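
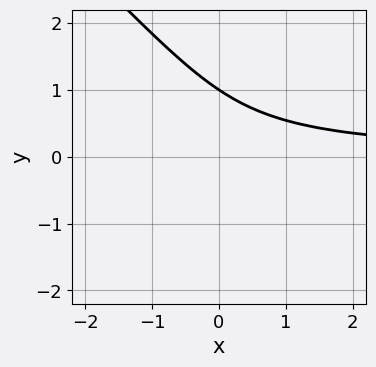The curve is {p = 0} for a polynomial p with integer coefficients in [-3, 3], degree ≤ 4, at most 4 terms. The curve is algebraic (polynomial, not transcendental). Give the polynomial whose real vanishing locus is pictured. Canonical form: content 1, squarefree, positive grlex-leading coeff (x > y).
1. The degree is 3 — no degree-2 curve has this shape.
2. From the axis intercepts and sections: one y-axis crossing is at y = 1; the curve avoids every integer x-axis point in the box.
3. The integer polynomial consistent with all of this is the stated p.

x*y^2 + y^3 + x*y - 1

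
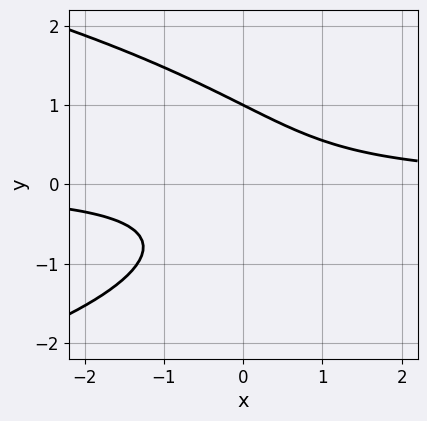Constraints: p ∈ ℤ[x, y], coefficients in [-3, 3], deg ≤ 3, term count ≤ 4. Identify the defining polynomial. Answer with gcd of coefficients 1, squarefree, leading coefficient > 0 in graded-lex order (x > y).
1. Degree: a generic line meets the curve in up to 3 points, so deg p = 3.
2. From the axis intercepts and sections: the curve avoids every integer x-axis point in the box; one y-axis crossing is at y = 1.
3. These observations pin down the coefficients.

2*y^3 + 3*x*y - 2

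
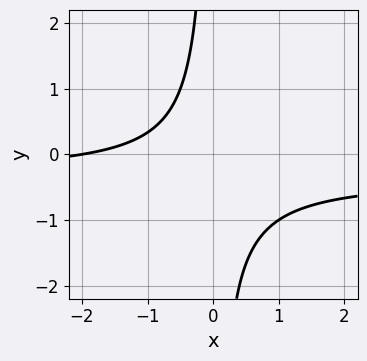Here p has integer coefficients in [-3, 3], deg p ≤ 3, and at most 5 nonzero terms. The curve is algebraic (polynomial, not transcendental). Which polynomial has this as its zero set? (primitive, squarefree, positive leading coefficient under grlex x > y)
First, deg p = 2.
Then, observable constraints: it crosses the x-axis at the gridline x = -2; it misses every integer gridline on the y-axis.
Finally, solving for integer coefficients yields p as stated.

3*x*y + x + 2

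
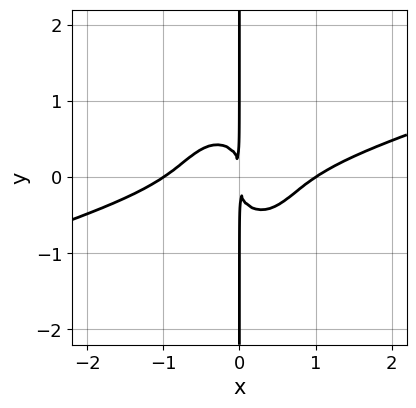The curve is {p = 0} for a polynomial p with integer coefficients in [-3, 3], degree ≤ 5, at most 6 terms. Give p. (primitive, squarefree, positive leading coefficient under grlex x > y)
1. The degree is 4 — the shape is more complex than any degree-3 curve.
2. From the visible intercepts: the x-axis gridline crossings are at x ∈ {-1, 1}; every point of the y-axis in the box is on the curve.
3. Assembling these constraints gives the stated polynomial.

x^4 - 3*x^3*y - 2*x*y^3 - x^2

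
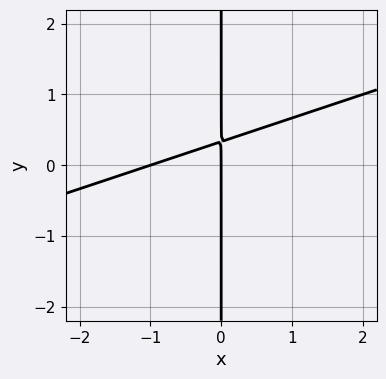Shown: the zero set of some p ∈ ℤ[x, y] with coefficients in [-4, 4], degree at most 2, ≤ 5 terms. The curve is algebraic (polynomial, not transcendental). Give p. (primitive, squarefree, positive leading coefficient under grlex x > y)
First, the degree is 2 — a generic line meets the curve in up to 2 points.
Next, from the axis intercepts and sections: the visible y-axis segment lies entirely on the curve; the x-axis gridline crossings are at x ∈ {-1, 0}.
Finally, assembling these constraints gives the stated polynomial.

x^2 - 3*x*y + x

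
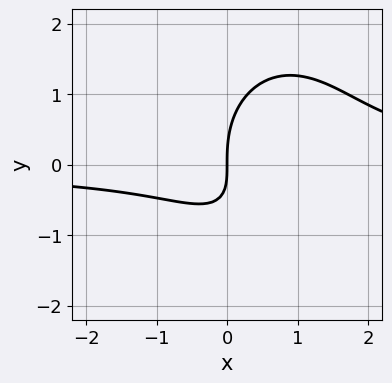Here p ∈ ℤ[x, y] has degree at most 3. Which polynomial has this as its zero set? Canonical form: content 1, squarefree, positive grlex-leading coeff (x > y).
First, degree: no degree-2 curve has this shape, so deg p = 3.
Then, reading off the gridlines: one x-axis crossing is at x = 0; one y-axis crossing is at y = 0.
Finally, these observations pin down the coefficients.

2*x^2*y + y^3 - 2*x*y - 2*x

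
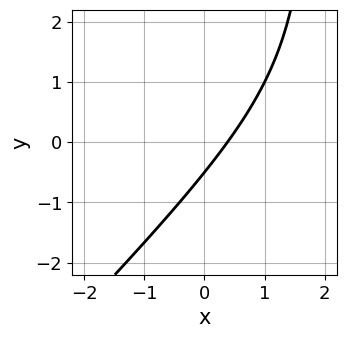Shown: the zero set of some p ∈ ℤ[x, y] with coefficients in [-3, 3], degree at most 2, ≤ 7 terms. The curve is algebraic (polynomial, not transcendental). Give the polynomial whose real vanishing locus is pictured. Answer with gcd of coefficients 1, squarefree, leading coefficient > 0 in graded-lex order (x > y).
x^2 - x*y - 3*x + 2*y + 1

First, deg p = 2. A generic line meets the curve in up to 2 points.
Finally, the integer polynomial consistent with all of this is the stated p.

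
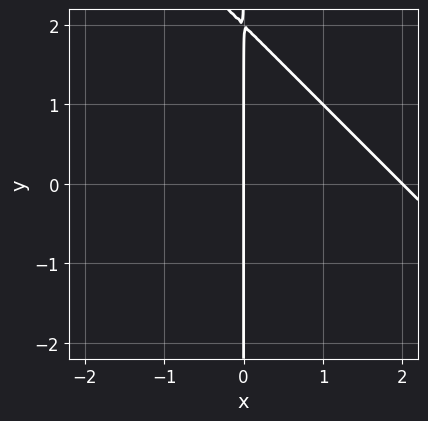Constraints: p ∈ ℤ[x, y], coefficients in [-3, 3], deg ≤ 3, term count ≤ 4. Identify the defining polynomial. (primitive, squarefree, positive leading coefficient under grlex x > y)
x^2 + x*y - 2*x

1. The degree is 2 — no degree-1 curve has this shape.
2. Reading off the gridlines: the visible y-axis segment lies entirely on the curve; the x-axis gridline crossings are at x ∈ {0, 2}.
3. Putting this together gives p.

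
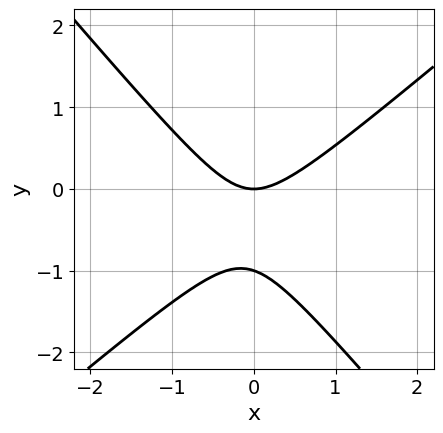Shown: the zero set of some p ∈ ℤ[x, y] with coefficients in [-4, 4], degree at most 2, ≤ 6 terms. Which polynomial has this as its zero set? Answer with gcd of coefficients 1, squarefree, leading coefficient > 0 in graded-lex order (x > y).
(a) deg p = 2.
(b) Observable constraints: one x-axis crossing is at x = 0; among the integer gridlines, it crosses the y-axis at y ∈ {-1, 0}.
(c) Fitting integer coefficients to these (and the overall shape) gives p.

3*x^2 - x*y - 3*y^2 - 3*y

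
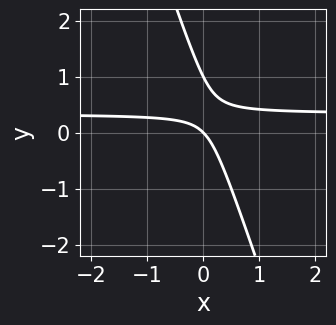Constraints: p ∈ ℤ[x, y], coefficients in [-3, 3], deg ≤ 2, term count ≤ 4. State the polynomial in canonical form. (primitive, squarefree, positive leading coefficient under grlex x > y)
3*x*y + y^2 - x - y

First, the degree is 2 — no degree-1 curve has this shape.
Then, observable constraints: one x-axis crossing is at x = 0; the y-axis gridline crossings are at y ∈ {0, 1}.
Finally, fitting integer coefficients to these (and the overall shape) gives p.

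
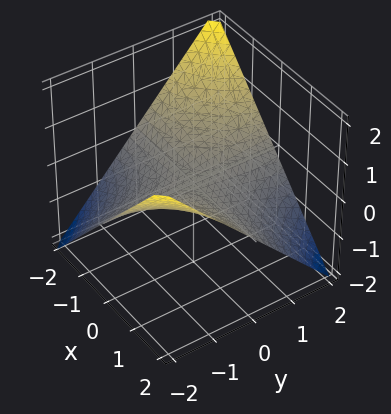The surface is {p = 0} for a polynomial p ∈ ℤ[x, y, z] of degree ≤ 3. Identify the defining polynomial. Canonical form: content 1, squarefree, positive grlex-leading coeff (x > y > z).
1. Degree: a hyperbolic paraboloid; a quadric, so deg p = 2.
2. Observable constraints: one z-axis crossing is at z = 0; the visible x-axis segment lies entirely on the surface; every point of the y-axis in the box is on the surface.
3. Assembling these constraints gives the stated polynomial.

x*y + 2*z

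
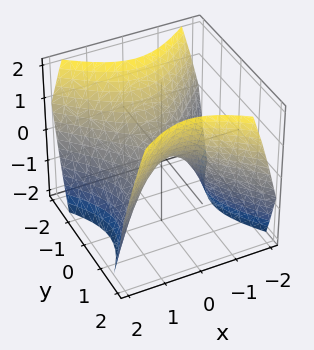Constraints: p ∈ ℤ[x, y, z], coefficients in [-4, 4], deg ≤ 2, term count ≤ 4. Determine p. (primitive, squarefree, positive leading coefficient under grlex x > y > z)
x^2 - y^2 + z

1. The degree is 2 — a hyperbolic paraboloid; a quadric.
2. Symmetries: the x ↦ −x reflection is a symmetry, so x appears only in even powers; it's symmetric under y → −y, forcing even powers of y.
3. Checking where it meets the axes: one x-axis crossing is at x = 0; one y-axis crossing is at y = 0.
4. Solving for integer coefficients yields p as stated.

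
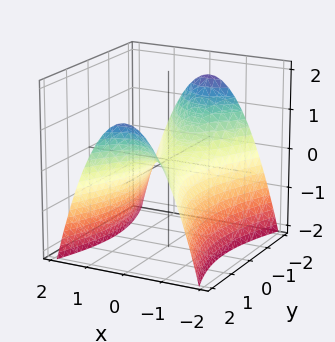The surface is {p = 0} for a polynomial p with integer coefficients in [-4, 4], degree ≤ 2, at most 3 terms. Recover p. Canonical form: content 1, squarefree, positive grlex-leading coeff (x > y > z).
3*x^2 - y^2 + 3*z

First, degree: a hyperbolic paraboloid; a quadric, so deg p = 2.
Next, symmetries: the x ↦ −x reflection is a symmetry, so x appears only in even powers; the y ↦ −y reflection is a symmetry, so y appears only in even powers.
Next, observable constraints: it crosses the y-axis at the gridline y = 0; it crosses the z-axis at the gridline z = 0.
Finally, putting this together gives p.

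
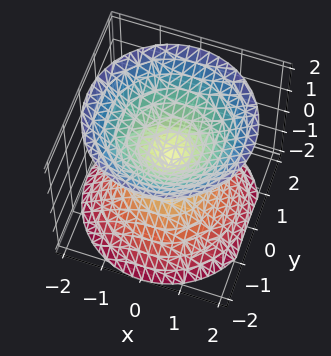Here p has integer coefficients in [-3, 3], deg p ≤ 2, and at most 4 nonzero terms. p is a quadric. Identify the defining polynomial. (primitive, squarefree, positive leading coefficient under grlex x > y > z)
(a) There are 2 components. Treating them together as one polynomial.
(b) The degree is 2 — two nappes meeting at a single point; a quadric.
(c) Symmetries: rotational symmetry about the z-axis ⇒ p depends on x, y only through x² + y²; mirror symmetry z ↦ −z ⇒ only even powers of z.
(d) From the axis intercepts and sections: it meets the x-axis at x = 0 (among the integer gridlines); it crosses the z-axis at the gridline z = 0.
(e) Solving for integer coefficients yields p as stated.

x^2 + y^2 - z^2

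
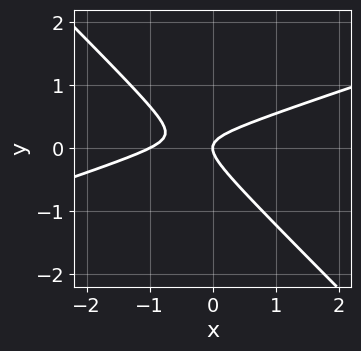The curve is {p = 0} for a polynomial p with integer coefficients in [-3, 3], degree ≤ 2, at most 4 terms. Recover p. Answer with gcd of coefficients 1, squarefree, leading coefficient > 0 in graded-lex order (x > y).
(a) The degree is 2 — the shape is more complex than any degree-1 curve.
(b) Observable constraints: one y-axis crossing is at y = 0; among the integer gridlines, it crosses the x-axis at x ∈ {-1, 0}.
(c) The integer polynomial consistent with all of this is the stated p.

x^2 - 2*x*y - 3*y^2 + x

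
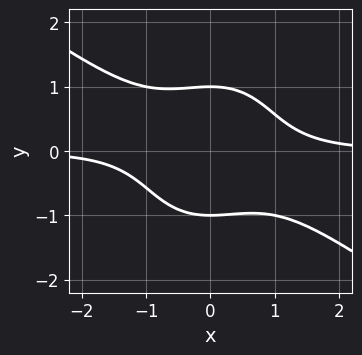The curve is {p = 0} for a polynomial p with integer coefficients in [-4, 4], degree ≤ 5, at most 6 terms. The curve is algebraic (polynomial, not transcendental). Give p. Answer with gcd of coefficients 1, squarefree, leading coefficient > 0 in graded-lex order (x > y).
(a) Degree: the shape is more complex than any degree-3 curve, so deg p = 4.
(b) Reading off the gridlines: the curve avoids every integer x-axis point in the box; the y-axis gridline crossings are at y ∈ {-1, 1}.
(c) These observations pin down the coefficients.

x^3*y + x^2*y^2 + y^4 - 1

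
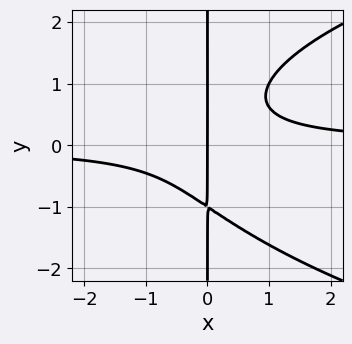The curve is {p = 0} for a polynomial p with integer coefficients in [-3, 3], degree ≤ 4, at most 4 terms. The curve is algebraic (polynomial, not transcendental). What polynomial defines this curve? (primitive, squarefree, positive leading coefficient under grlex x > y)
(a) Degree: the shape is more complex than any degree-3 curve, so deg p = 4.
(b) From the visible intercepts: every point of the y-axis in the box is on the curve; one x-axis crossing is at x = 0.
(c) Fitting integer coefficients to these (and the overall shape) gives p.

x*y^3 - 2*x^2*y + x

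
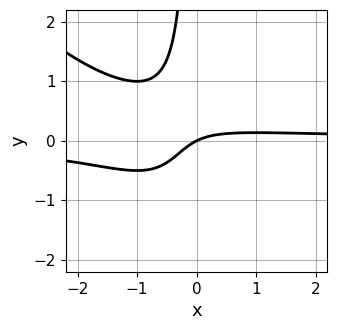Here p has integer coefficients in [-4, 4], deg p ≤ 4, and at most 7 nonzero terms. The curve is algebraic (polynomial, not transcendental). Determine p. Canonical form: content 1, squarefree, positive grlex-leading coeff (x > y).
2*x^2*y + 2*x*y^2 + 3*x*y - x + 2*y

(a) The degree is 3 — a generic line meets the curve in up to 3 points.
(b) From the visible intercepts: it meets the x-axis at x = 0 (among the integer gridlines); it crosses the y-axis at the gridline y = 0.
(c) Fitting integer coefficients to these (and the overall shape) gives p.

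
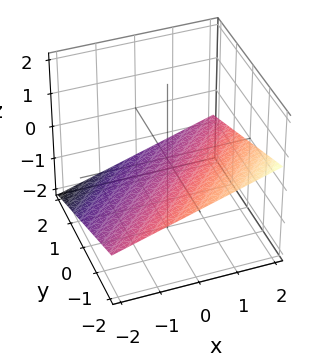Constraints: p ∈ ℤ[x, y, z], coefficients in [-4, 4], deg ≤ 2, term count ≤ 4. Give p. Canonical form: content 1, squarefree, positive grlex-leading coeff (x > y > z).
First, degree: every cross-section is a straight line — this is a plane, so deg p = 1.
Then, reading off the gridlines: one y-axis crossing is at y = -2; it crosses the x-axis at the gridline x = 2.
Finally, these observations pin down the coefficients.

x - y - 3*z - 2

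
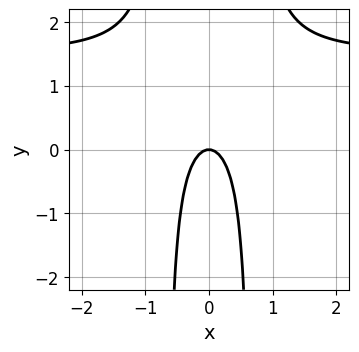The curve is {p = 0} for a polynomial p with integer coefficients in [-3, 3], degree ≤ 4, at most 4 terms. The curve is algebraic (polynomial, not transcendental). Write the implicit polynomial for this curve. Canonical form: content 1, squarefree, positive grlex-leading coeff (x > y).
2*x^2*y - 3*x^2 - y

(a) Degree: a generic line meets the curve in up to 3 points, so deg p = 3.
(b) Symmetries: mirror symmetry x ↦ −x ⇒ only even powers of x.
(c) Observable constraints: it crosses the x-axis at the gridline x = 0; it crosses the y-axis at the gridline y = 0.
(d) Putting this together gives p.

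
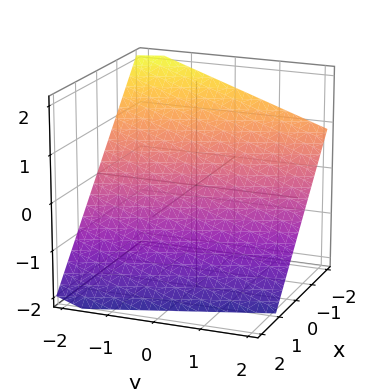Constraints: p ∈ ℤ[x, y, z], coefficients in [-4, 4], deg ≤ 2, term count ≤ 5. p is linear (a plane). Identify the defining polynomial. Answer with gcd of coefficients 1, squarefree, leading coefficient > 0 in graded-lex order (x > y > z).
1. Degree: the surface is flat (a plane), so deg p = 1.
2. From the visible intercepts: one y-axis crossing is at y = -2.
3. These observations pin down the coefficients.

3*x + y + 3*z + 2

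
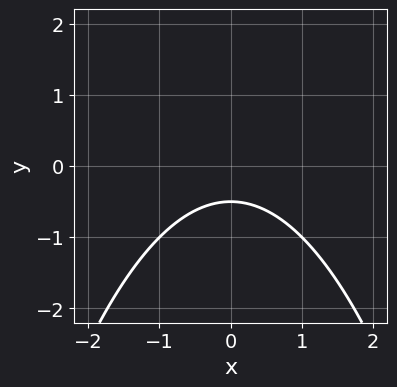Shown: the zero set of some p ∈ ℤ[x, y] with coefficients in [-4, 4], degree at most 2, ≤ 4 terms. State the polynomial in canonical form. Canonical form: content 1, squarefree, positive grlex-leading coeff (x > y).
1. The degree is 2 — the shape is more complex than any degree-1 curve.
2. Symmetries: it's symmetric under x → −x, forcing even powers of x.
3. From the visible intercepts: no x-intercept at any integer in the box.
4. Together with the visible shape, these determine p as stated.

x^2 + 2*y + 1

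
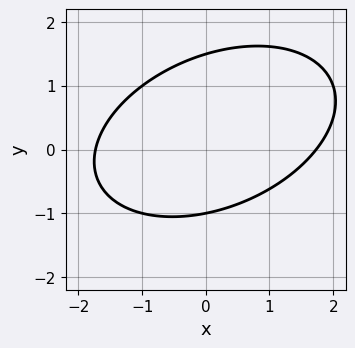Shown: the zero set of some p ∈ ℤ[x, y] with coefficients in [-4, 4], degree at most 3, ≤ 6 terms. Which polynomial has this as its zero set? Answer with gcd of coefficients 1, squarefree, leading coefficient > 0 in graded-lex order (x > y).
1. The degree is 2 — the shape is more complex than any degree-1 curve.
2. From the axis intercepts and sections: it crosses the y-axis at the gridline y = -1.
3. Fitting integer coefficients to these (and the overall shape) gives p.

x^2 - x*y + 2*y^2 - y - 3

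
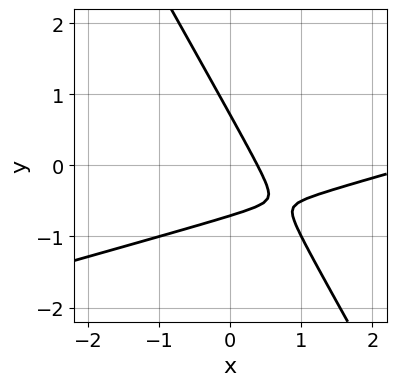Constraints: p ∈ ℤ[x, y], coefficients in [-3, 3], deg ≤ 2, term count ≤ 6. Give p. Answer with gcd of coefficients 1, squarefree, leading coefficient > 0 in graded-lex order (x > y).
x^2 - 3*x*y - 2*y^2 - 3*x + 1

Degree: a generic line meets the curve in up to 2 points, so deg p = 2.
Putting this together gives p.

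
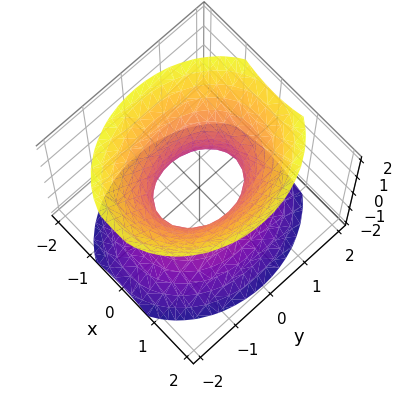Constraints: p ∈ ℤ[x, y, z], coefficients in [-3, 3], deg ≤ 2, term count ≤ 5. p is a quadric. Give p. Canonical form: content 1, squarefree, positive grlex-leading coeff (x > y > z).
First, degree: one connected sheet with a waist; a quadric, so deg p = 2.
Then, symmetries: it's symmetric under x → −x, forcing even powers of x; the y ↦ −y reflection is a symmetry, so y appears only in even powers; the z ↦ −z reflection is a symmetry, so z appears only in even powers.
Then, from the axis intercepts and sections: it misses every integer gridline on the z-axis; the y-axis gridline crossings are at y ∈ {-1, 1}.
Finally, these observations pin down the coefficients.

3*x^2 + 2*y^2 - 2*z^2 - 2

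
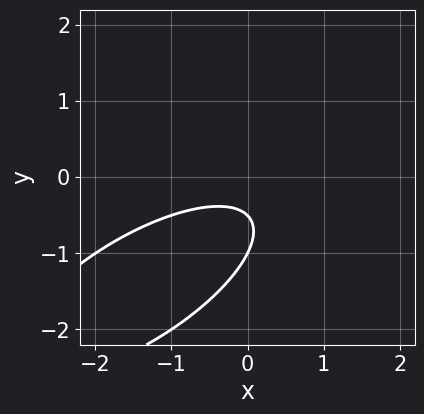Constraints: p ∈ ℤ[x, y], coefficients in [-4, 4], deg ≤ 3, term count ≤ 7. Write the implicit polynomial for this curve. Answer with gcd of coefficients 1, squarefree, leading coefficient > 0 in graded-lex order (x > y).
x^2 - 2*x*y + 2*y^2 + 3*y + 1

1. deg p = 2. The shape is more complex than any degree-1 curve.
2. From the visible intercepts: it misses every integer gridline on the x-axis; it crosses the y-axis at the gridline y = -1.
3. Assembling these constraints gives the stated polynomial.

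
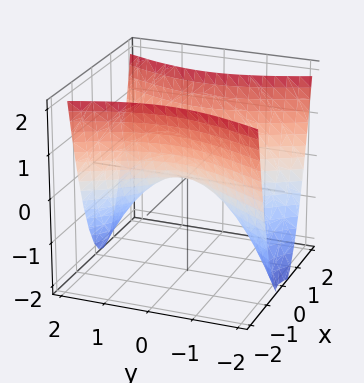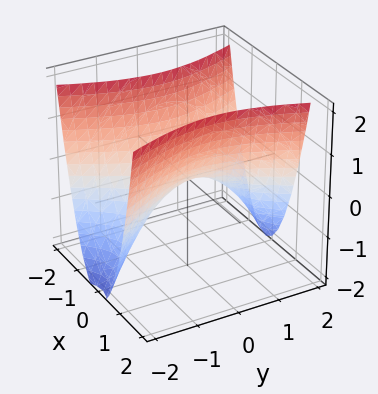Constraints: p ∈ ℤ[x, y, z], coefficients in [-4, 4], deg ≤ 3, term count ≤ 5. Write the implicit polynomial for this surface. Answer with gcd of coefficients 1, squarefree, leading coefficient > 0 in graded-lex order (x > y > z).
First, the degree is 2 — a hyperbolic paraboloid; a quadric.
Then, symmetries: mirror symmetry x ↦ −x ⇒ only even powers of x; mirror symmetry y ↦ −y ⇒ only even powers of y.
Next, from the axis intercepts and sections: it crosses the y-axis at the gridline y = 0; it crosses the x-axis at the gridline x = 0.
Finally, assembling these constraints gives the stated polynomial.

3*x^2 - y^2 - 2*z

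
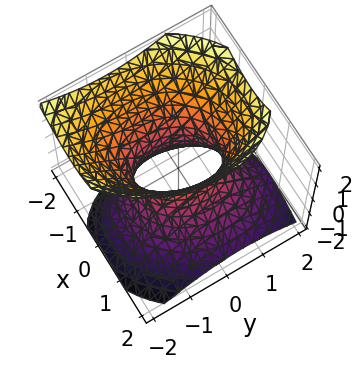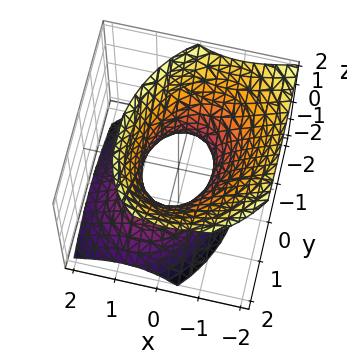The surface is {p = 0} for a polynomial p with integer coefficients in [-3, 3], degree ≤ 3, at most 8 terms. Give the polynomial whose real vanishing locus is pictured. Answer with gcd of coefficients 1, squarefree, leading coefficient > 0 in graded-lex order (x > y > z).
3*x^2 - x*y + 2*x*z + 2*y^2 - 2*z^2 - 2

First, the degree is 2 — the shape is more complex than any degree-1 surface.
Next, checking where it meets the axes: the y-axis gridline crossings are at y ∈ {-1, 1}; no z-intercept at any integer in the box.
Finally, assembling these constraints gives the stated polynomial.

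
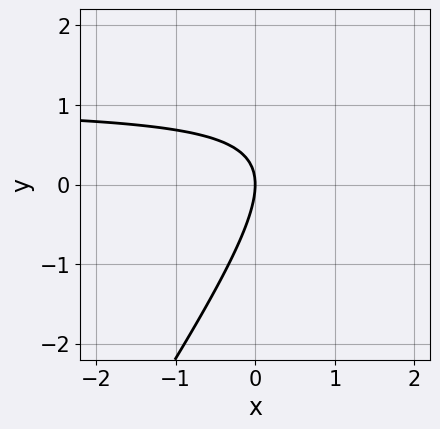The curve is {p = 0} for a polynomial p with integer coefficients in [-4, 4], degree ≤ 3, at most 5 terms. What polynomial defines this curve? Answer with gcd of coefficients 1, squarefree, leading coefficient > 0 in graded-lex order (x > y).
First, the degree is 2 — a generic line meets the curve in up to 2 points.
Next, from the axis intercepts and sections: one y-axis crossing is at y = 0; it meets the x-axis at x = 0 (among the integer gridlines).
Finally, fitting integer coefficients to these (and the overall shape) gives p.

3*x*y - 2*y^2 - 3*x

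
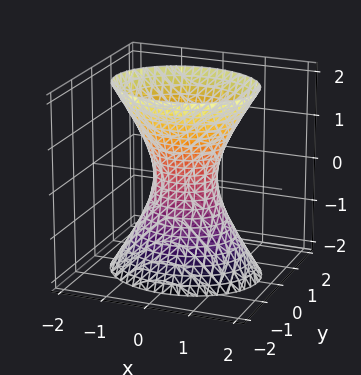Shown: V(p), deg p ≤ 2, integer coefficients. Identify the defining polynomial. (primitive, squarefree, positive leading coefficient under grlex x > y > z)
First, degree: one connected sheet with a waist; a quadric, so deg p = 2.
Next, symmetries: the x ↦ −x reflection is a symmetry, so x appears only in even powers; the z ↦ −z reflection is a symmetry, so z appears only in even powers; it's symmetric under y → −y, forcing even powers of y.
Then, from the visible intercepts: the surface avoids every integer z-axis point in the box.
Finally, assembling these constraints gives the stated polynomial.

2*x^2 + 3*y^2 - z^2 - 1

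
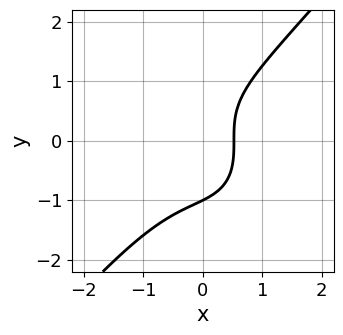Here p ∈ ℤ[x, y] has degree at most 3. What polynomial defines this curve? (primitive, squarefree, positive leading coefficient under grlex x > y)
(a) deg p = 3. The shape is more complex than any degree-2 curve.
(b) Reading off the gridlines: it meets the y-axis at y = -1 (among the integer gridlines).
(c) Together with the visible shape, these determine p as stated.

3*x^3 - 2*y^3 + 3*x - 2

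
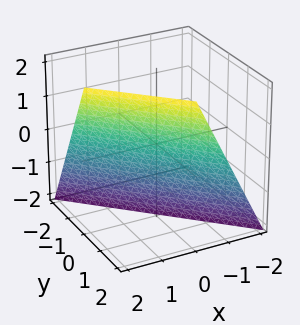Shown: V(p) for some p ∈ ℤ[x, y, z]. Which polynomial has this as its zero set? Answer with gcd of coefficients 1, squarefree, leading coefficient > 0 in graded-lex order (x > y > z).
deg p = 1. Every cross-section is a straight line — this is a plane.
Reading off the gridlines: it meets the y-axis at y = 1 (among the integer gridlines); it meets the x-axis at x = 1 (among the integer gridlines); one z-axis crossing is at z = -2.
Together with the visible shape, these determine p as stated.

2*x + 2*y - z - 2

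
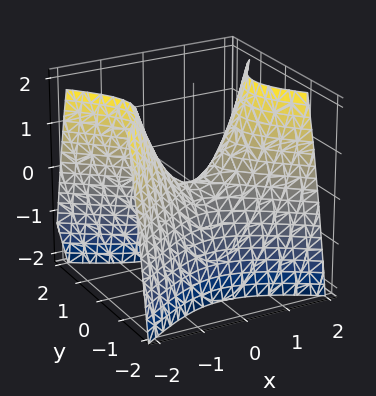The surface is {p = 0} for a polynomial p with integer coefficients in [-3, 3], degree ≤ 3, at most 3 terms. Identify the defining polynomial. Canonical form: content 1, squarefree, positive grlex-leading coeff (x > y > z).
2*x^2 - 3*y^2 - 2*z

First, degree: a hyperbolic paraboloid; a quadric, so deg p = 2.
Then, symmetries: the x ↦ −x reflection is a symmetry, so x appears only in even powers; mirror symmetry y ↦ −y ⇒ only even powers of y.
Next, from the axis intercepts and sections: one z-axis crossing is at z = 0; it crosses the x-axis at the gridline x = 0; it crosses the y-axis at the gridline y = 0.
Finally, solving for integer coefficients yields p as stated.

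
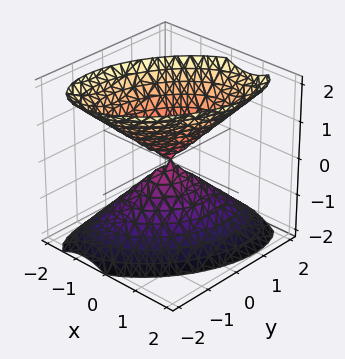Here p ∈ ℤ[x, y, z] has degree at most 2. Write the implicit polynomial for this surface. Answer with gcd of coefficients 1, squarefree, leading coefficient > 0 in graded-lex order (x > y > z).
3*x^2 - 2*x*y + 2*y^2 - 2*z^2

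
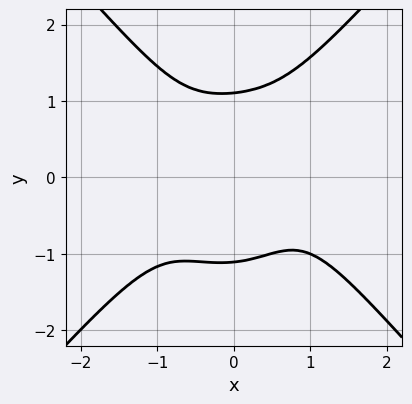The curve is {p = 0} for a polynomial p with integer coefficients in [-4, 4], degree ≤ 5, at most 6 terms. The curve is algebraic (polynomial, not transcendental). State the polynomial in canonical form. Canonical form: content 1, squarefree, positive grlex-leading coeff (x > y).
3*x^4 - 2*y^4 + 3*x^2*y + x*y + 3

The degree is 4 — the shape is more complex than any degree-3 curve.
Against the integer gridlines: no x-intercept at any integer in the box.
The integer polynomial consistent with all of this is the stated p.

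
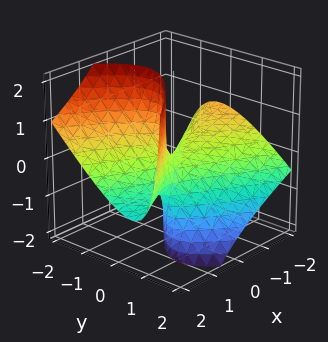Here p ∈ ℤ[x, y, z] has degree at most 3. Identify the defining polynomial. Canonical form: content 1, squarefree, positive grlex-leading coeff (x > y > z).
x^2 + 3*x*z - 3*y^2 - 3*y*z - z

(a) Degree: the shape is more complex than any degree-1 surface, so deg p = 2.
(b) From the visible intercepts: it crosses the y-axis at the gridline y = 0; one z-axis crossing is at z = 0; it meets the x-axis at x = 0 (among the integer gridlines).
(c) Fitting integer coefficients to these (and the overall shape) gives p.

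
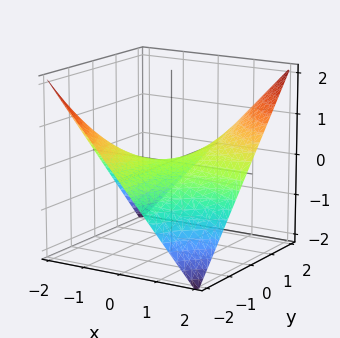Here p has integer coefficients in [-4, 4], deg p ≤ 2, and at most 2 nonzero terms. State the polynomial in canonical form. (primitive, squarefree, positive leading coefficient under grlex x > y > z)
1. deg p = 2.
2. Observable constraints: it meets the z-axis at z = 0 (among the integer gridlines); the visible y-axis segment lies entirely on the surface; the visible x-axis segment lies entirely on the surface.
3. Solving for integer coefficients yields p as stated.

x*y - 2*z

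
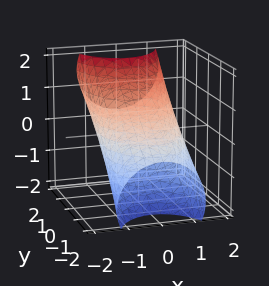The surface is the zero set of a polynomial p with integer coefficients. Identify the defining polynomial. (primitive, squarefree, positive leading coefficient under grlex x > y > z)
2*x^2 + y^2 - 3*y*z + 2*z^2 - 3

First, degree: a generic line meets the surface in up to 2 points, so deg p = 2.
Finally, matching integer coefficients to the picture gives p.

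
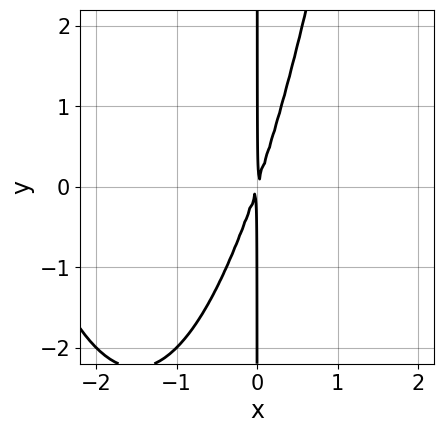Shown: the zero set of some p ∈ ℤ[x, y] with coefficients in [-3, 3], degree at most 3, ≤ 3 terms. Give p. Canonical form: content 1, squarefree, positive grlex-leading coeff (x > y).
1. deg p = 3.
2. Reading off the gridlines: every point of the y-axis in the box is on the curve.
3. The integer polynomial consistent with all of this is the stated p.

x^3 + 3*x^2 - x*y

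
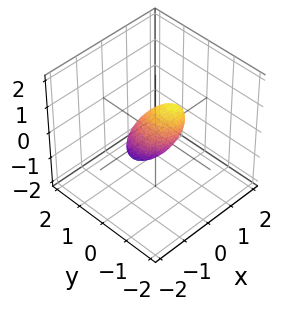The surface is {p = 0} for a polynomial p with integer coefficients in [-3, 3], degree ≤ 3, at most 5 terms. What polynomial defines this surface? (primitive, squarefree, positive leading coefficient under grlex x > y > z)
First, the degree is 2 — the shape is more complex than any degree-1 surface.
Then, observable constraints: among the integer gridlines, it crosses the z-axis at z ∈ {-1, 1}.
Finally, matching integer coefficients to the picture gives p.

2*x^2 + 2*y^2 + 2*y*z + z^2 - 1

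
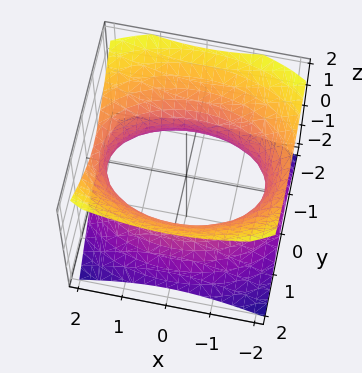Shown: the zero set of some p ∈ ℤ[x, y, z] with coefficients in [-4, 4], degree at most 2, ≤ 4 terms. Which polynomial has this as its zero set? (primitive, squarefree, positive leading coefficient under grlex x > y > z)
Degree: one connected sheet with a waist; a quadric, so deg p = 2.
Symmetries: mirror symmetry z ↦ −z ⇒ only even powers of z; it's symmetric under x → −x, forcing even powers of x; mirror symmetry y ↦ −y ⇒ only even powers of y.
Checking where it meets the axes: no z-intercept at any integer in the box.
Assembling these constraints gives the stated polynomial.

x^2 + 2*y^2 - 2*z^2 - 3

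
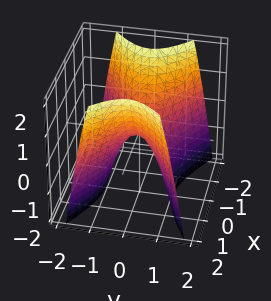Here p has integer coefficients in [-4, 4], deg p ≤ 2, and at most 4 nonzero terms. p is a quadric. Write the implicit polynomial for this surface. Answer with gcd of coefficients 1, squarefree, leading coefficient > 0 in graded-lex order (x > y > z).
1. The degree is 2 — a hyperbolic paraboloid; a quadric.
2. Symmetries: it's symmetric under x → −x, forcing even powers of x; it's symmetric under y → −y, forcing even powers of y.
3. Checking where it meets the axes: it meets the z-axis at z = 0 (among the integer gridlines); one x-axis crossing is at x = 0; it crosses the y-axis at the gridline y = 0.
4. Solving for integer coefficients yields p as stated.

x^2 - 2*y^2 - z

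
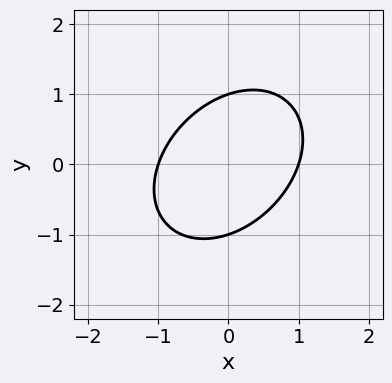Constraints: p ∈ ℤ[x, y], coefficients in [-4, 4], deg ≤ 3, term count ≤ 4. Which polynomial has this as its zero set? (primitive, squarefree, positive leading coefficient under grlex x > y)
3*x^2 - 2*x*y + 3*y^2 - 3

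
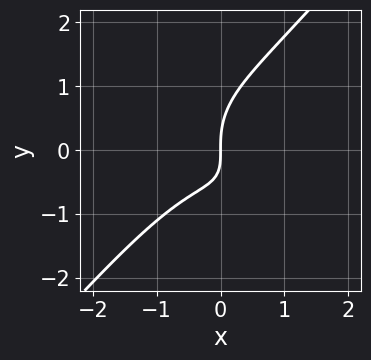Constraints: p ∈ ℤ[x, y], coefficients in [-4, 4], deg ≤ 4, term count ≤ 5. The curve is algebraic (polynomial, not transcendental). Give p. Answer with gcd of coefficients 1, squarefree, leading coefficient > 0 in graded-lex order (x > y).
deg p = 3. No degree-2 curve has this shape.
Checking where it meets the axes: it meets the y-axis at y = 0 (among the integer gridlines); it crosses the x-axis at the gridline x = 0.
The integer polynomial consistent with all of this is the stated p.

3*x^3 - 2*y^3 + 3*x*y + 3*x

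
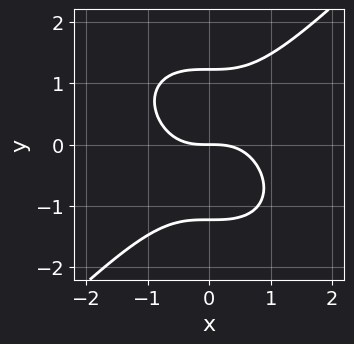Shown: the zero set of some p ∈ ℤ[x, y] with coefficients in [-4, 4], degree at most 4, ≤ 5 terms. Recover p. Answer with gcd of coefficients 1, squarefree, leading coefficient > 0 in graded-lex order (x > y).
2*x^3 - 2*y^3 + 3*y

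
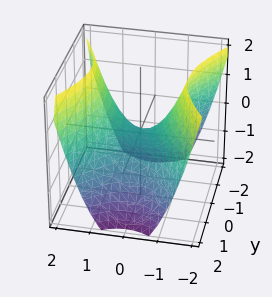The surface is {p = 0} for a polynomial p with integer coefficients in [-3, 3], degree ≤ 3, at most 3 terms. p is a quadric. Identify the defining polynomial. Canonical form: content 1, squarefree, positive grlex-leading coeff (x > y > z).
Degree: a hyperbolic paraboloid; a quadric, so deg p = 2.
Symmetries: the y ↦ −y reflection is a symmetry, so y appears only in even powers; the x ↦ −x reflection is a symmetry, so x appears only in even powers.
Against the integer gridlines: one x-axis crossing is at x = 0; it meets the z-axis at z = 0 (among the integer gridlines); it crosses the y-axis at the gridline y = 0.
Together with the visible shape, these determine p as stated.

3*x^2 - 2*y^2 - 3*z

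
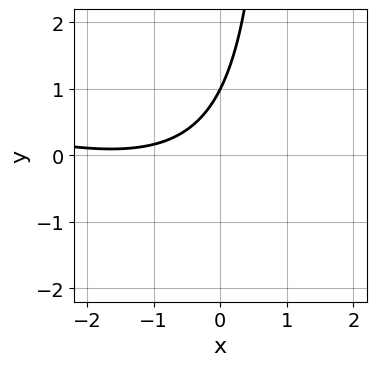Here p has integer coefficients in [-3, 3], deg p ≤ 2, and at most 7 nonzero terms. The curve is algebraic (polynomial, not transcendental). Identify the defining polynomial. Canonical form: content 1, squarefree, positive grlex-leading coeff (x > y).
(a) deg p = 2.
(b) From the visible intercepts: no x-intercept at any integer in the box; it meets the y-axis at y = 1 (among the integer gridlines).
(c) Matching integer coefficients to the picture gives p.

x^2 + 3*x*y + 3*x - 3*y + 3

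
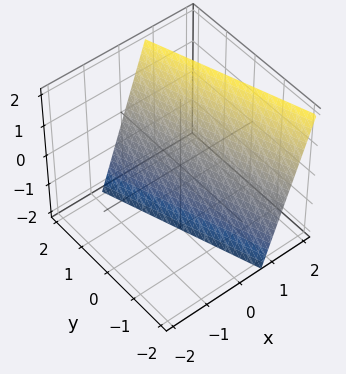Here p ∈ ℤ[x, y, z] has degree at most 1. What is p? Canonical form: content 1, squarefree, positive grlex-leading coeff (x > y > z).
First, degree: the surface is flat (a plane), so deg p = 1.
Next, checking where it meets the axes: it meets the y-axis at y = 2 (among the integer gridlines); it meets the z-axis at z = -2 (among the integer gridlines).
Finally, these observations pin down the coefficients.

3*x + y - z - 2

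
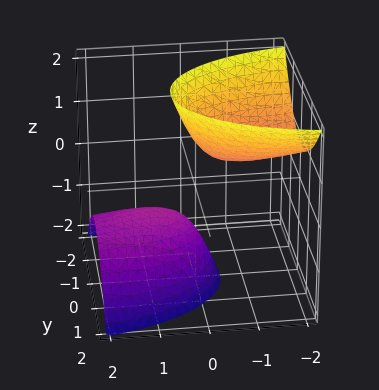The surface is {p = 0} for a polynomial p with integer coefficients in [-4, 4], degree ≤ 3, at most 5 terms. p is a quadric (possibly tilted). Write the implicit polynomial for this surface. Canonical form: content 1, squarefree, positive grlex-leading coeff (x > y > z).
x^2 + 3*x*z + 3*y^2 - z^2 + 1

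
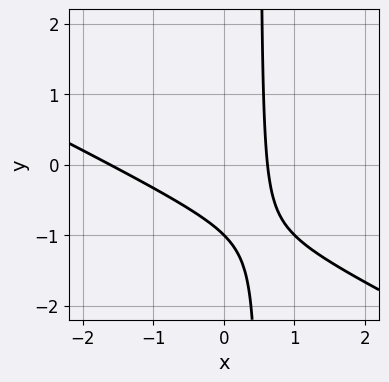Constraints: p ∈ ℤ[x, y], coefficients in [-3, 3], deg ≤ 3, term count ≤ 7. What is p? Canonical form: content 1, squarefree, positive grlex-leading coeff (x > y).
x^2 + 2*x*y + x - y - 1

deg p = 2. No degree-1 curve has this shape.
Reading off the gridlines: it meets the y-axis at y = -1 (among the integer gridlines).
Assembling these constraints gives the stated polynomial.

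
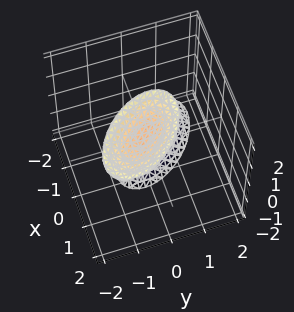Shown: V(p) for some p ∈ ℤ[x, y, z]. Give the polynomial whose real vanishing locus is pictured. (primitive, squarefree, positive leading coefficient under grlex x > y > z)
3*x^2 + 3*x*y - 2*x*z + 3*y^2 - z^2 + 3

1. I count 2 distinct pieces.
2. deg p = 2.
3. Against the integer gridlines: no x-intercept at any integer in the box; no y-intercept at any integer in the box.
4. Fitting integer coefficients to these (and the overall shape) gives p.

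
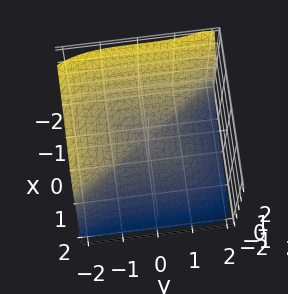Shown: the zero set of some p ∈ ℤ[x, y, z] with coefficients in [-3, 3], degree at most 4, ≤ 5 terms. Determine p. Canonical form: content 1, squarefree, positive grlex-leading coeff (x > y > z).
3*x^3 + y^3 + 3*z^3

First, degree: a generic line meets the surface in up to 3 points, so deg p = 3.
Then, observable constraints: it crosses the y-axis at the gridline y = 0; one z-axis crossing is at z = 0; it meets the x-axis at x = 0 (among the integer gridlines).
Finally, these observations pin down the coefficients.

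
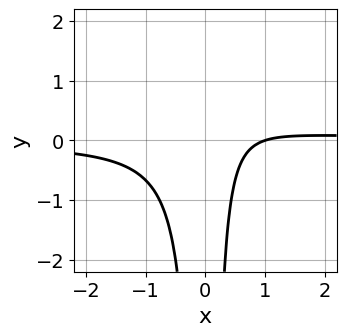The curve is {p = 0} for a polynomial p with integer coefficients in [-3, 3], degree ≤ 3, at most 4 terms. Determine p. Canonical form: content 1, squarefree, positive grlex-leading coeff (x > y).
(a) Degree: a generic line meets the curve in up to 3 points, so deg p = 3.
(b) Checking where it meets the axes: it meets the x-axis at x = 1 (among the integer gridlines); it misses every integer gridline on the y-axis.
(c) The integer polynomial consistent with all of this is the stated p.

3*x^2*y - x + 1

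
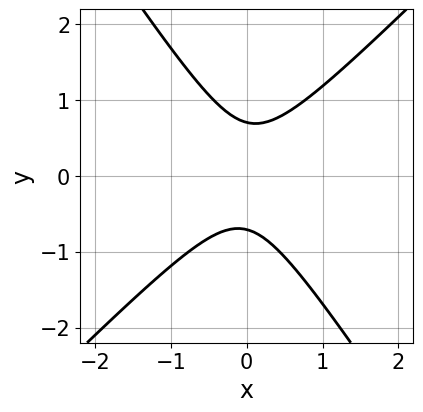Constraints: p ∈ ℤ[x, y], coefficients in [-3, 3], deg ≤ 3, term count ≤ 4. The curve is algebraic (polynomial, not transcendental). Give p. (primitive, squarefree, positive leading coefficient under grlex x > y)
3*x^2 - x*y - 2*y^2 + 1

Degree: no degree-1 curve has this shape, so deg p = 2.
Against the integer gridlines: the curve avoids every integer x-axis point in the box.
The integer polynomial consistent with all of this is the stated p.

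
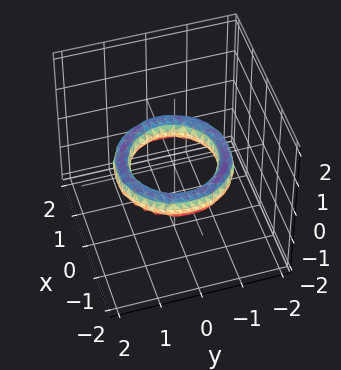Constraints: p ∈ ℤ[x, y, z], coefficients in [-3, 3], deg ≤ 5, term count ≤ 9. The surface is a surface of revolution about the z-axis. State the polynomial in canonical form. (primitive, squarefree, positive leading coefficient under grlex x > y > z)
deg p = 4. The shape is more complex than any degree-3 surface.
By symmetry, the z-axis is an axis of rotation, so x and y enter only as x² + y².
Reading off the gridlines: a circular section at z = 0 has radius exactly 1; among the integer gridlines, it crosses the y-axis at y ∈ {-1, 1}; no z-intercept at any integer in the box; among the integer gridlines, it crosses the x-axis at x ∈ {-1, 1}.
These observations pin down the coefficients.

x^4 + 2*x^2*y^2 + y^4 - 3*x^2 - 3*y^2 + 2*z^2 + 2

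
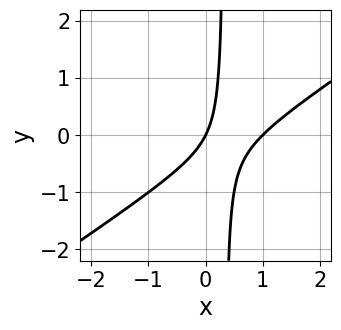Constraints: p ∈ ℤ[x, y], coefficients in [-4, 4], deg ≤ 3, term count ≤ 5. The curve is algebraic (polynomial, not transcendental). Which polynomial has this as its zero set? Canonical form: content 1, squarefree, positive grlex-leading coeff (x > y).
2*x^2 - 3*x*y - 2*x + y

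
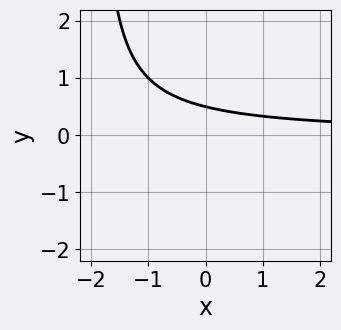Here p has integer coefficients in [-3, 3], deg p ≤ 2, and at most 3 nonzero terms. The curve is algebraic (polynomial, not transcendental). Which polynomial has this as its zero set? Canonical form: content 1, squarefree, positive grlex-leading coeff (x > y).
(a) deg p = 2.
(b) Observable constraints: it misses every integer gridline on the x-axis.
(c) These observations pin down the coefficients.

x*y + 2*y - 1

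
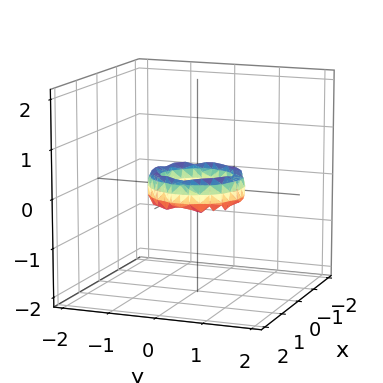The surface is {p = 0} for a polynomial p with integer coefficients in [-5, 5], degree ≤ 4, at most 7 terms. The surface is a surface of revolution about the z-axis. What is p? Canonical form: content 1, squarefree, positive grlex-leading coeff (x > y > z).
2*x^4 + 4*x^2*y^2 + 2*y^4 - 3*x^2 - 3*y^2 + z^2 + 1

1. The degree is 4 — the shape is more complex than any degree-3 surface.
2. Symmetry: the z-axis is an axis of rotation, so x and y enter only as x² + y².
3. From the axis intercepts and sections: no z-intercept at any integer in the box; the x-axis gridline crossings are at x ∈ {-1, 1}; the y-axis gridline crossings are at y ∈ {-1, 1}; a circular section at z = 0 has radius between 0 and 1.
4. Putting this together gives p.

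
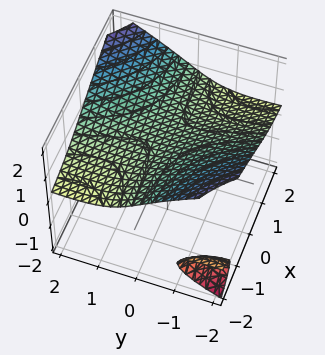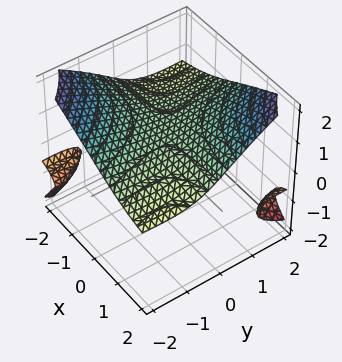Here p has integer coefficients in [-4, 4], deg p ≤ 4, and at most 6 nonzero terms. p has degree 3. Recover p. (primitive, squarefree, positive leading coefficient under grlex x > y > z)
3*x*y*z - 3*z^3 + y^2 + 3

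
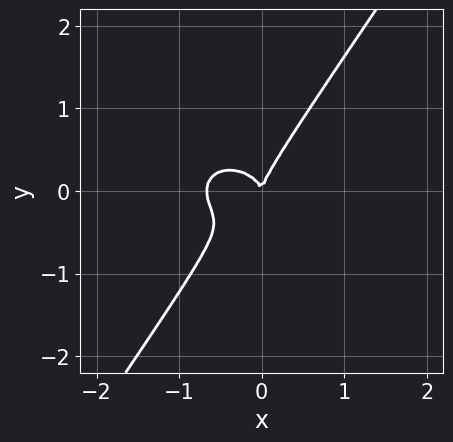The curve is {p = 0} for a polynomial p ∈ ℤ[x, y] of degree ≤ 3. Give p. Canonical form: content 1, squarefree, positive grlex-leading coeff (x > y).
3*x^3 + 3*x*y^2 - 3*y^3 + 2*x^2

1. The degree is 3 — the shape is more complex than any degree-2 curve.
2. From the visible intercepts: one x-axis crossing is at x = 0; it meets the y-axis at y = 0 (among the integer gridlines).
3. Putting this together gives p.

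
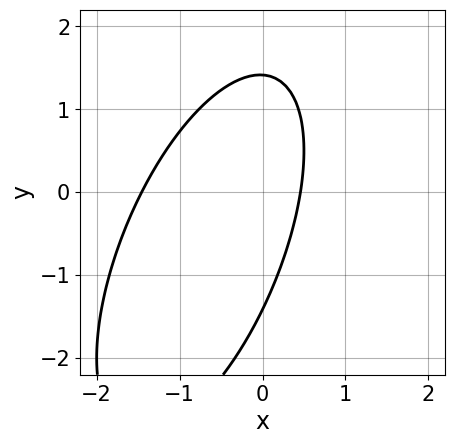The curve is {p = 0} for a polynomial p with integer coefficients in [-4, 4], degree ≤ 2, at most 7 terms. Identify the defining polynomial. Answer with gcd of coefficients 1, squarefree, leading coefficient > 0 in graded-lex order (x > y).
3*x^2 - 2*x*y + y^2 + 3*x - 2

1. deg p = 2. No degree-1 curve has this shape.
2. Solving for integer coefficients yields p as stated.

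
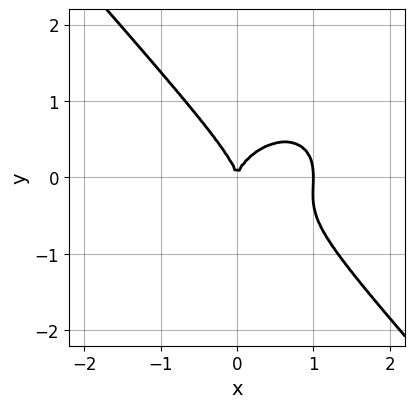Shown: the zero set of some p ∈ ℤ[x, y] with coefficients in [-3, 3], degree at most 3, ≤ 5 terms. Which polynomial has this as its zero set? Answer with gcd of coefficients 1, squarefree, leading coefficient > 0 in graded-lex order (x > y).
1. Degree: the shape is more complex than any degree-2 curve, so deg p = 3.
2. Against the integer gridlines: among the integer gridlines, it crosses the x-axis at x ∈ {0, 1}; one y-axis crossing is at y = 0.
3. The integer polynomial consistent with all of this is the stated p.

3*x^3 + x*y^2 + 3*y^3 - 3*x^2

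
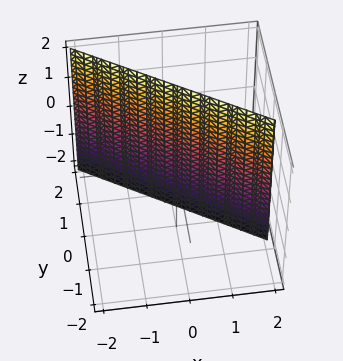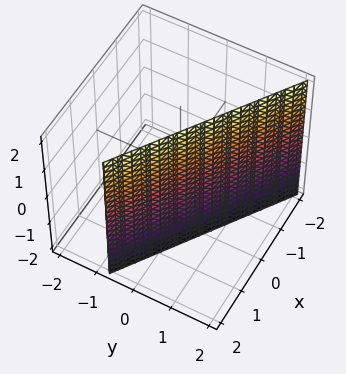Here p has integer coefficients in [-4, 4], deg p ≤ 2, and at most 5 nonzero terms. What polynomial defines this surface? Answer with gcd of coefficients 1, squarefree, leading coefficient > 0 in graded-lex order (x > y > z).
2*x + 3*y - 2

1. Degree: the surface is flat (a plane), so deg p = 1.
2. From the axis intercepts and sections: no z-intercept at any integer in the box; it crosses the x-axis at the gridline x = 1.
3. Assembling these constraints gives the stated polynomial.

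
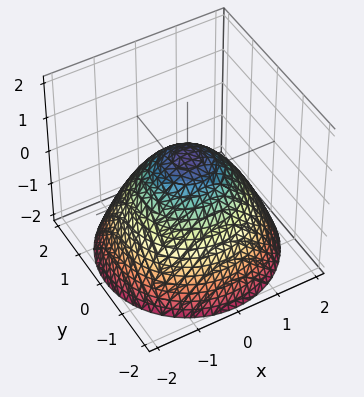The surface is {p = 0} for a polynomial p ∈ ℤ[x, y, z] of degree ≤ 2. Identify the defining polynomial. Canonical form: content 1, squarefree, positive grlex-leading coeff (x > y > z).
1. deg p = 2. A generic line meets the surface in up to 2 points.
2. Symmetry: the surface is invariant under rotation about z: p = q(x² + y², z).
3. Reading off the gridlines: a circular section at z = 0 has radius exactly 1; among the integer gridlines, it crosses the x-axis at x ∈ {-1, 1}; among the integer gridlines, it crosses the y-axis at y ∈ {-1, 1}.
4. These observations pin down the coefficients.

2*x^2 + 2*y^2 + 3*z - 2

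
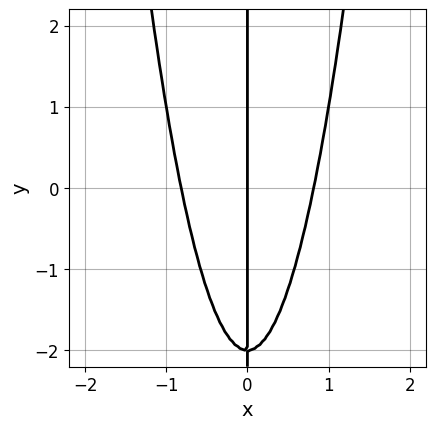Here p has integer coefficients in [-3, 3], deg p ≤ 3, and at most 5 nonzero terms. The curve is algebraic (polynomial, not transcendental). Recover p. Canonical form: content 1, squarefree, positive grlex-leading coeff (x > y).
3*x^3 - x*y - 2*x

The degree is 3 — no degree-2 curve has this shape.
Reading off the gridlines: every point of the y-axis in the box is on the curve; it crosses the x-axis at the gridline x = 0.
Putting this together gives p.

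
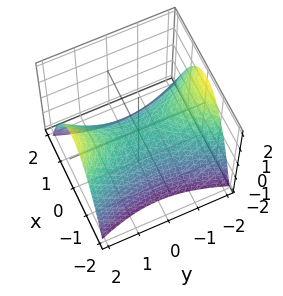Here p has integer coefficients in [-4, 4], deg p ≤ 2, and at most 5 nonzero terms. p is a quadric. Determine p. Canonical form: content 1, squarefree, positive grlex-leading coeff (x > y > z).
3*x^2 - y^2 + 3*z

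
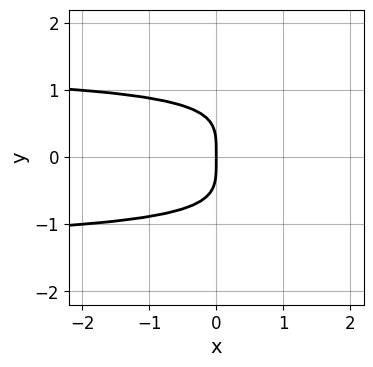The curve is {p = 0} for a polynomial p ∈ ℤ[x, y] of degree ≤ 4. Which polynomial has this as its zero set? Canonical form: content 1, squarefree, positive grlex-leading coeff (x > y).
2*y^4 - x*y^2 + 2*x

(a) Degree: a generic line meets the curve in up to 4 points, so deg p = 4.
(b) Symmetries: it's symmetric under y → −y, forcing even powers of y.
(c) From the axis intercepts and sections: one y-axis crossing is at y = 0; it crosses the x-axis at the gridline x = 0.
(d) Assembling these constraints gives the stated polynomial.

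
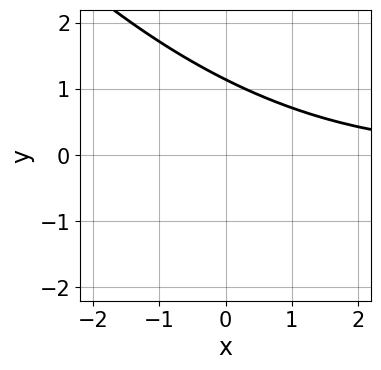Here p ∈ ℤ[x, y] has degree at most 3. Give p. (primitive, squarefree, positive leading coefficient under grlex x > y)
x^2*y + 3*x*y^2 + 2*y^3 - 3

1. The degree is 3 — a generic line meets the curve in up to 3 points.
2. Against the integer gridlines: no x-intercept at any integer in the box.
3. Fitting integer coefficients to these (and the overall shape) gives p.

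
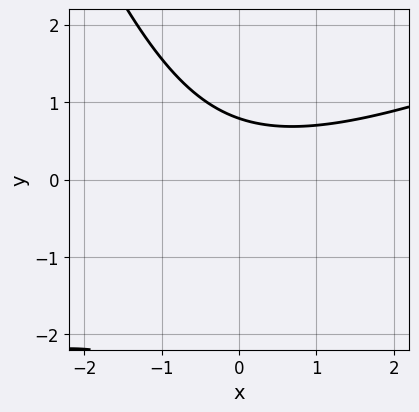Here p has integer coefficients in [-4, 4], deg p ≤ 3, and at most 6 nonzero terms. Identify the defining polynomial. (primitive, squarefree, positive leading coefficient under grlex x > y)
x^2 - 2*x*y - y^2 - 3*y + 3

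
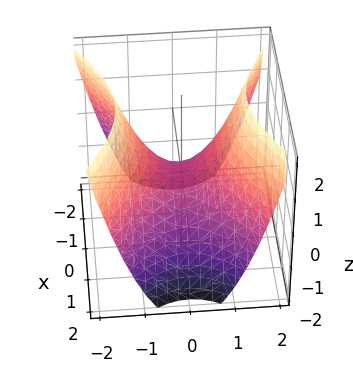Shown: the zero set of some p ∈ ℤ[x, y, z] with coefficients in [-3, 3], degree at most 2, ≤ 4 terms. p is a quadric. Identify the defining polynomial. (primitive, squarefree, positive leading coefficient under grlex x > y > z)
2*x^2 - 3*y^2 + 3*z

First, degree: a hyperbolic paraboloid; a quadric, so deg p = 2.
Next, symmetries: the x ↦ −x reflection is a symmetry, so x appears only in even powers; mirror symmetry y ↦ −y ⇒ only even powers of y.
Next, observable constraints: it meets the x-axis at x = 0 (among the integer gridlines); one y-axis crossing is at y = 0.
Finally, the integer polynomial consistent with all of this is the stated p.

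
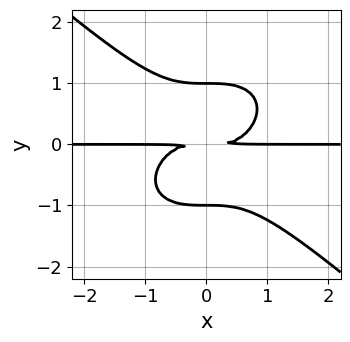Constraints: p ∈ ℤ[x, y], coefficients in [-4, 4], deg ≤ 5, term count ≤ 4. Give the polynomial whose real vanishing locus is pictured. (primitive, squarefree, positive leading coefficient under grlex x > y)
Degree: a generic line meets the curve in up to 4 points, so deg p = 4.
Observable constraints: every point of the x-axis in the box is on the curve; the y-axis gridline crossings are at y ∈ {-1, 1}.
Fitting integer coefficients to these (and the overall shape) gives p.

2*x^3*y + 3*y^4 - 3*y^2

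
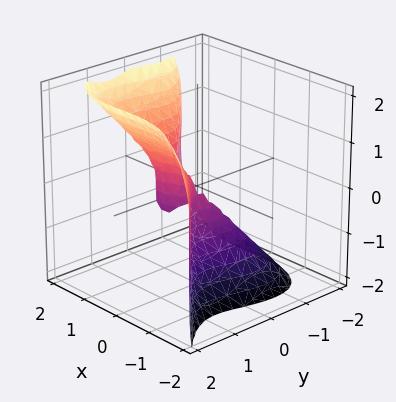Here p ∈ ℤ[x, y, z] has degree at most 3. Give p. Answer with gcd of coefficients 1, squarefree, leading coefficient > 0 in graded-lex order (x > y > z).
First, degree: the shape is more complex than any degree-2 surface, so deg p = 3.
Next, checking where it meets the axes: one y-axis crossing is at y = 0; among the integer gridlines, it crosses the x-axis at x ∈ {0, 1}; it crosses the z-axis at the gridline z = 0.
Finally, together with the visible shape, these determine p as stated.

2*x^3 + 3*y^3 - y*z^2 - z^3 - 2*x^2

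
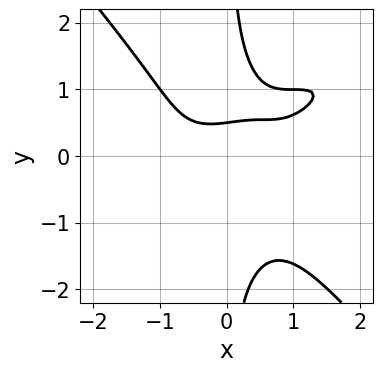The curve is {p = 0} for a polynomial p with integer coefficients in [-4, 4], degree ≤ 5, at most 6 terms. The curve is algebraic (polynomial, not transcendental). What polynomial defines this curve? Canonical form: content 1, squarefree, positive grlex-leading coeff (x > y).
x^4 - 2*x^3*y + 2*x*y^3 - 2*y + 1

deg p = 4.
Reading off the gridlines: it misses every integer gridline on the x-axis.
Assembling these constraints gives the stated polynomial.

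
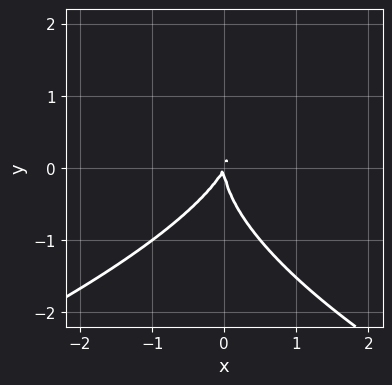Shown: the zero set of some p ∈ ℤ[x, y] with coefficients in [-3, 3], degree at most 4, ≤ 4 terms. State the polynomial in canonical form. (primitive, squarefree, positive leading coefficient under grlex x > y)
First, degree: a generic line meets the curve in up to 3 points, so deg p = 3.
Then, checking where it meets the axes: it crosses the x-axis at the gridline x = 0; one y-axis crossing is at y = 0.
Finally, assembling these constraints gives the stated polynomial.

y^3 + 2*x^2 - x*y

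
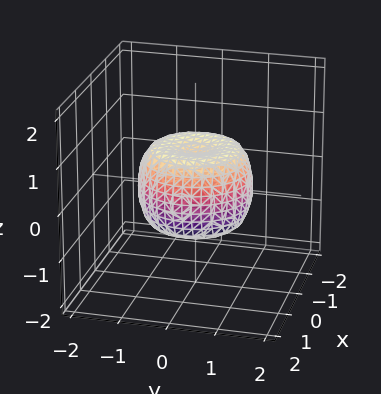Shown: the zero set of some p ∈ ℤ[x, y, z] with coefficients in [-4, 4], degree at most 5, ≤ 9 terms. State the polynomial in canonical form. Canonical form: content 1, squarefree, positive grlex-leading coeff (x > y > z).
2*x^4 + 4*x^2*y^2 + 2*y^4 - 2*x^2 - 2*y^2 + 2*z^2 - 1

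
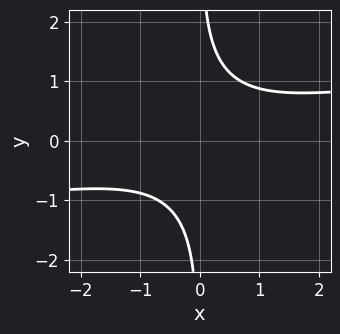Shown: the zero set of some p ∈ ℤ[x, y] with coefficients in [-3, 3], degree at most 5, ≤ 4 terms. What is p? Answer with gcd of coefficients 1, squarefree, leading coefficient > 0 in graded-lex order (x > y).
(a) The degree is 4 — the shape is more complex than any degree-3 curve.
(b) From the axis intercepts and sections: it misses every integer gridline on the x-axis; no y-intercept at any integer in the box.
(c) The integer polynomial consistent with all of this is the stated p.

2*x*y^3 - x^2 + 3*x*y - 3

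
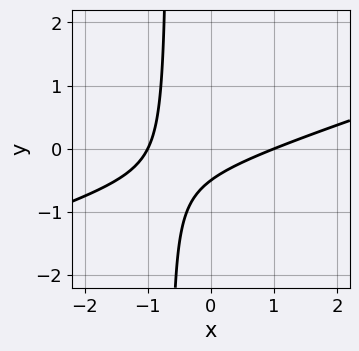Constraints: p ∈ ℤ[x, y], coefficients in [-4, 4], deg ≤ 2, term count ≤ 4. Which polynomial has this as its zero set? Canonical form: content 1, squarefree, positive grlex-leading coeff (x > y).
x^2 - 3*x*y - 2*y - 1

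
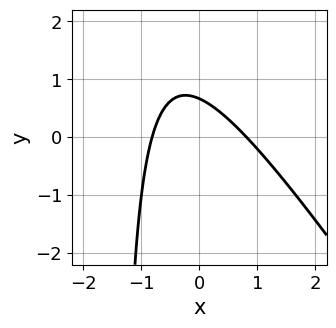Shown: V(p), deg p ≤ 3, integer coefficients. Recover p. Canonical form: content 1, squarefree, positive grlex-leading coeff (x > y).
3*x^2 + 2*x*y + 3*y - 2

(a) deg p = 2.
(b) The integer polynomial consistent with all of this is the stated p.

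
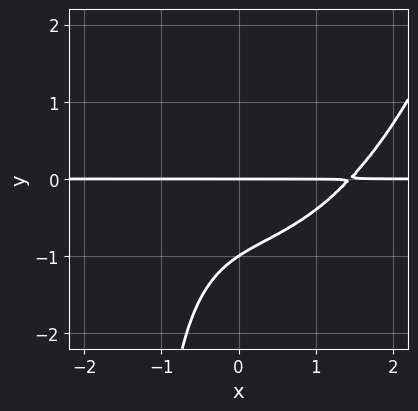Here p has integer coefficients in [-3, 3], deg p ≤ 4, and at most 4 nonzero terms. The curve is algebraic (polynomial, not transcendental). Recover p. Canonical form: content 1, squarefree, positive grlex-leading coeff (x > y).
First, deg p = 4. A generic line meets the curve in up to 4 points.
Then, observable constraints: the visible x-axis segment lies entirely on the curve; the y-axis gridline crossings are at y ∈ {-1, 0}.
Finally, these observations pin down the coefficients.

x^3*y - 2*x*y^2 - 3*y^2 - 3*y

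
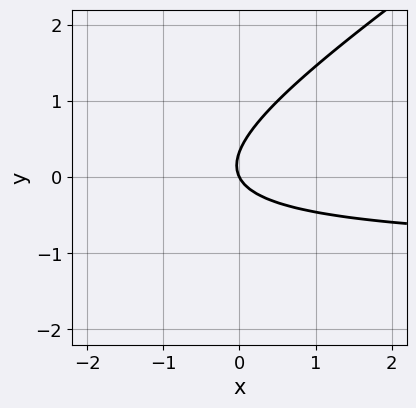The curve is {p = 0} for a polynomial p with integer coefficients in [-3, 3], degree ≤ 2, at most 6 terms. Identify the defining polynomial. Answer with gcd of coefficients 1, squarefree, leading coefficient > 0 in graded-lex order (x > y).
The degree is 2 — a generic line meets the curve in up to 2 points.
Checking where it meets the axes: one x-axis crossing is at x = 0; one y-axis crossing is at y = 0.
Matching integer coefficients to the picture gives p.

2*x*y - 3*y^2 + 2*x + y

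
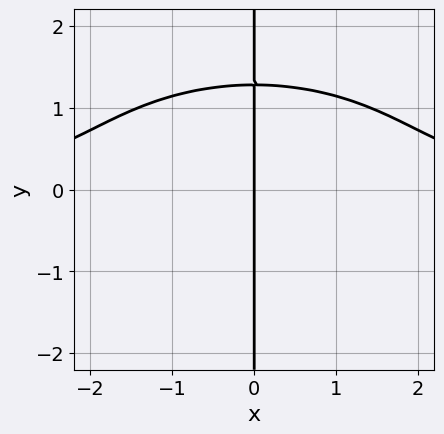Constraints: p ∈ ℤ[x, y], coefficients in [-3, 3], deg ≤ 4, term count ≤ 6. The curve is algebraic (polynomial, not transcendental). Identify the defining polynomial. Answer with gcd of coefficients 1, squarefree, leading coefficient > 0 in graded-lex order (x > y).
x^3*y + 3*x*y^3 - 2*x*y^2 - 3*x

Degree: a generic line meets the curve in up to 4 points, so deg p = 4.
Reading off the gridlines: every point of the y-axis in the box is on the curve; it crosses the x-axis at the gridline x = 0.
Matching integer coefficients to the picture gives p.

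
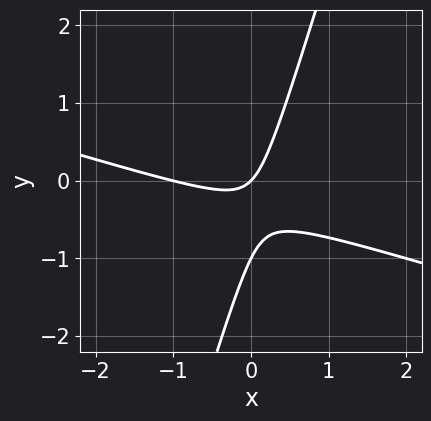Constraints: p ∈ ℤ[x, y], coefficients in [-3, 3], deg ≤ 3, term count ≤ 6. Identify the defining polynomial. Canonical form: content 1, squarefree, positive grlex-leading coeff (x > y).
(a) The degree is 2 — a generic line meets the curve in up to 2 points.
(b) From the visible intercepts: the x-axis gridline crossings are at x ∈ {-1, 0}; among the integer gridlines, it crosses the y-axis at y ∈ {-1, 0}.
(c) Matching integer coefficients to the picture gives p.

x^2 + 3*x*y - y^2 + x - y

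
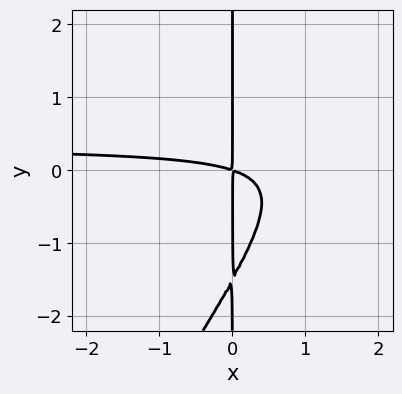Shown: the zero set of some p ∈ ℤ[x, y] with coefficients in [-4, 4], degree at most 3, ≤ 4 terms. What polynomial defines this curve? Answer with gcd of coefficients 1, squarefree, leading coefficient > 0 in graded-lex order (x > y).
1. deg p = 3. A generic line meets the curve in up to 3 points.
2. Checking where it meets the axes: every point of the y-axis in the box is on the curve.
3. Solving for integer coefficients yields p as stated.

3*x^2*y - 2*x*y^2 - x^2 - 3*x*y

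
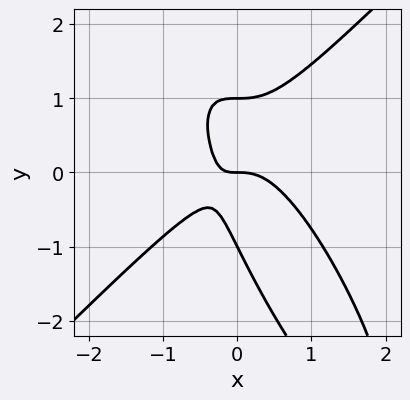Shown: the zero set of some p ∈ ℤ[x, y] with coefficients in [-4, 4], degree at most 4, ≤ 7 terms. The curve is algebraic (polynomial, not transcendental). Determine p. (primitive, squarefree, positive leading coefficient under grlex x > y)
3*x^3 - 2*x*y^2 - y^3 + 2*x*y + y

1. Degree: a generic line meets the curve in up to 3 points, so deg p = 3.
2. Observable constraints: it crosses the x-axis at the gridline x = 0; among the integer gridlines, it crosses the y-axis at y ∈ {-1, 0, 1}.
3. The integer polynomial consistent with all of this is the stated p.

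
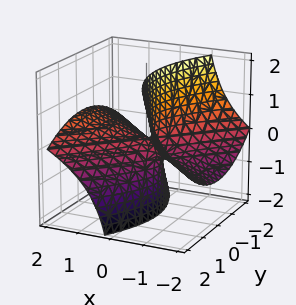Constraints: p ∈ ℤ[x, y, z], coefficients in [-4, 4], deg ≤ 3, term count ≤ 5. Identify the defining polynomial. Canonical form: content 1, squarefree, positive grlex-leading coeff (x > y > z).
x^2 - 3*x*z - y^2 - z

The degree is 2 — no degree-1 surface has this shape.
From the axis intercepts and sections: one z-axis crossing is at z = 0; one x-axis crossing is at x = 0; it meets the y-axis at y = 0 (among the integer gridlines).
Together with the visible shape, these determine p as stated.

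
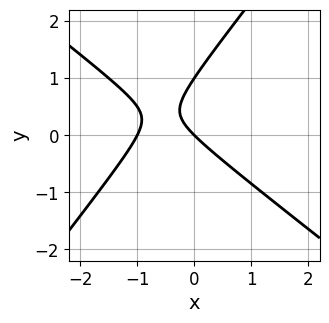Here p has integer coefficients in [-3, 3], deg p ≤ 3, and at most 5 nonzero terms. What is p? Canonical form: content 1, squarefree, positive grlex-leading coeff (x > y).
(a) The degree is 2 — the shape is more complex than any degree-1 curve.
(b) Reading off the gridlines: the x-axis gridline crossings are at x ∈ {-1, 0}; among the integer gridlines, it crosses the y-axis at y ∈ {0, 1}.
(c) Solving for integer coefficients yields p as stated.

2*x^2 + x*y - 2*y^2 + 2*x + 2*y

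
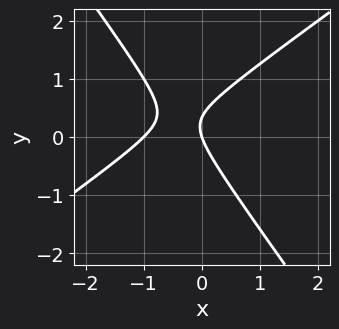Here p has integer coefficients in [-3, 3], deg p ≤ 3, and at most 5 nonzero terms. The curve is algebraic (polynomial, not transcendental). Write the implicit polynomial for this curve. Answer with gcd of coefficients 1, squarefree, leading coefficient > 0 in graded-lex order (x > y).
3*x^2 - 2*x*y - 3*y^2 + 3*x + y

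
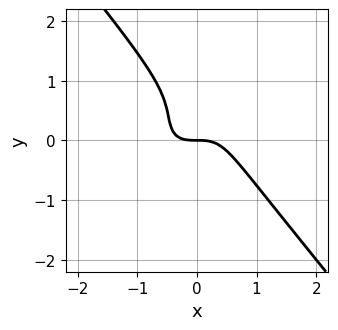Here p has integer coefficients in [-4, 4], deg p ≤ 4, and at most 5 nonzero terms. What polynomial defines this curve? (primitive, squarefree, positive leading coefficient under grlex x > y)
First, deg p = 3. The shape is more complex than any degree-2 curve.
Next, from the axis intercepts and sections: one y-axis crossing is at y = 0; it crosses the x-axis at the gridline x = 0.
Finally, the integer polynomial consistent with all of this is the stated p.

3*x^3 - 2*x^2*y + 3*y^3 - 3*y^2 + 2*y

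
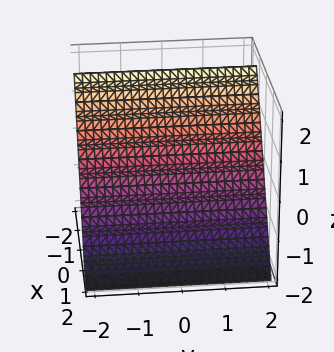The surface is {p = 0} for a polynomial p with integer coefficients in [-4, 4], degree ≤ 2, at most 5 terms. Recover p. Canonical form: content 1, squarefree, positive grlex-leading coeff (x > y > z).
1. deg p = 1. Every cross-section is a straight line — this is a plane.
2. Checking where it meets the axes: no y-intercept at any integer in the box; it meets the z-axis at z = 1 (among the integer gridlines).
3. Matching integer coefficients to the picture gives p.

3*x + 2*z - 2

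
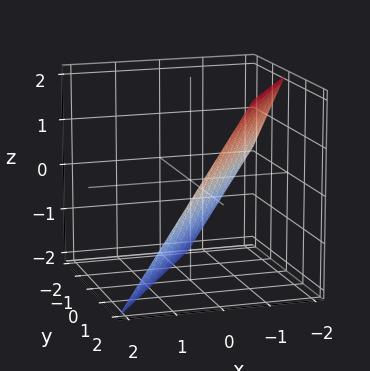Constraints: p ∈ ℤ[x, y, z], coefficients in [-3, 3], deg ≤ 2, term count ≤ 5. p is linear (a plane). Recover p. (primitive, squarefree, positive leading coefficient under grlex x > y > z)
3*x - 2*y + 2*z + 2

First, degree: the surface is flat (a plane), so deg p = 1.
Then, against the integer gridlines: one z-axis crossing is at z = -1; one y-axis crossing is at y = 1.
Finally, solving for integer coefficients yields p as stated.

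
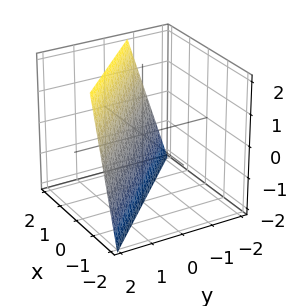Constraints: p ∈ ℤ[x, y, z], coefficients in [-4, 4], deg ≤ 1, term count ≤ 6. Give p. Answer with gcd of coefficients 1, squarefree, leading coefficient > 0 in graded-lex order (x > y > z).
(a) The degree is 1 — every cross-section is a straight line — this is a plane.
(b) Reading off the gridlines: one z-axis crossing is at z = -2.
(c) Putting this together gives p.

3*x + 3*y - z - 2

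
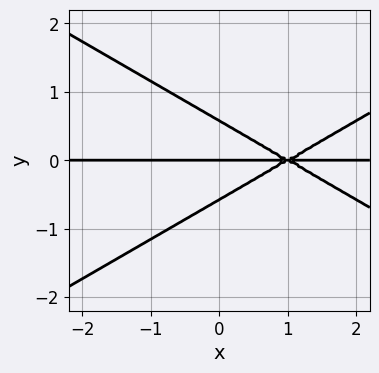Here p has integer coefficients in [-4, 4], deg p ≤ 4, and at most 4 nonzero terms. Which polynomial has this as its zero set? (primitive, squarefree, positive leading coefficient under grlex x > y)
x^2*y - 3*y^3 - 2*x*y + y

1. deg p = 3. The shape is more complex than any degree-2 curve.
2. Reading off the gridlines: it meets the y-axis at y = 0 (among the integer gridlines); every point of the x-axis in the box is on the curve.
3. Putting this together gives p.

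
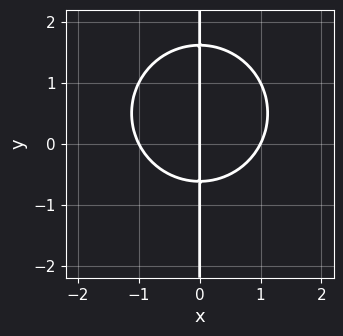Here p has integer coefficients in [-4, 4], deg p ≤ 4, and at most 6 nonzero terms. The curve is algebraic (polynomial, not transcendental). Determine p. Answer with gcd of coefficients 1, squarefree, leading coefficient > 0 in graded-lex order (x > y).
x^3 + x*y^2 - x*y - x

1. deg p = 3.
2. Reading off the gridlines: the x-axis gridline crossings are at x ∈ {-1, 0, 1}; every point of the y-axis in the box is on the curve.
3. Putting this together gives p.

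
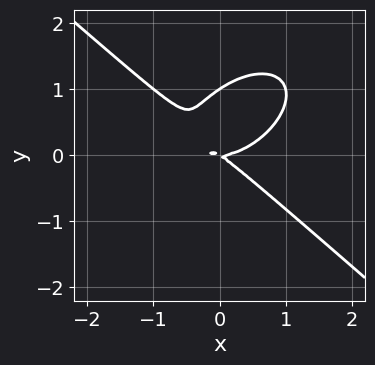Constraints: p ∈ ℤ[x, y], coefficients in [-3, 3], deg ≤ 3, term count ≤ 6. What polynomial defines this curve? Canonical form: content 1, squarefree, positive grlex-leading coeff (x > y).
2*x^3 + 3*y^3 - 2*x*y - 3*y^2

First, deg p = 3. A generic line meets the curve in up to 3 points.
Next, against the integer gridlines: the y-axis gridline crossings are at y ∈ {0, 1}; one x-axis crossing is at x = 0.
Finally, these observations pin down the coefficients.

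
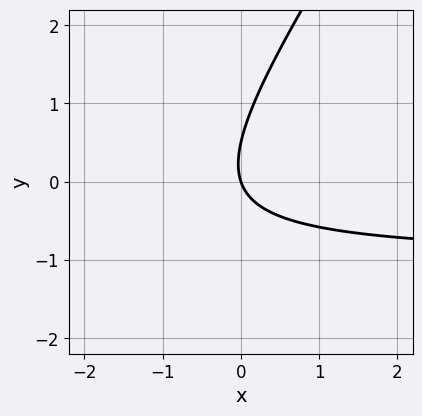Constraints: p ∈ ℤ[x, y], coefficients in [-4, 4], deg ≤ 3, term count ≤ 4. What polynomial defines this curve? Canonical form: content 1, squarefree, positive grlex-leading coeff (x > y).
3*x*y - 2*y^2 + 3*x + y

First, degree: the shape is more complex than any degree-1 curve, so deg p = 2.
Next, reading off the gridlines: one x-axis crossing is at x = 0; one y-axis crossing is at y = 0.
Finally, together with the visible shape, these determine p as stated.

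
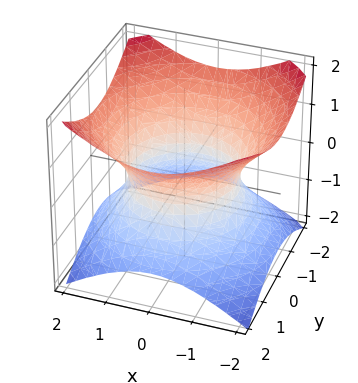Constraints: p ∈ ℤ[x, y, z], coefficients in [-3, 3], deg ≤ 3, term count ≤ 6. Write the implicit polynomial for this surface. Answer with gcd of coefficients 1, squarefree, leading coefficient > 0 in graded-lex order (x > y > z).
2*x^2 + 2*y^2 - 3*z^2 - 3

1. deg p = 2. A generic line meets the surface in up to 2 points.
2. Symmetries: the z-axis is an axis of rotation, so x and y enter only as x² + y².
3. Observable constraints: a circular section at z = -1 has radius between 1 and 2; no z-intercept at any integer in the box.
4. Putting this together gives p.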